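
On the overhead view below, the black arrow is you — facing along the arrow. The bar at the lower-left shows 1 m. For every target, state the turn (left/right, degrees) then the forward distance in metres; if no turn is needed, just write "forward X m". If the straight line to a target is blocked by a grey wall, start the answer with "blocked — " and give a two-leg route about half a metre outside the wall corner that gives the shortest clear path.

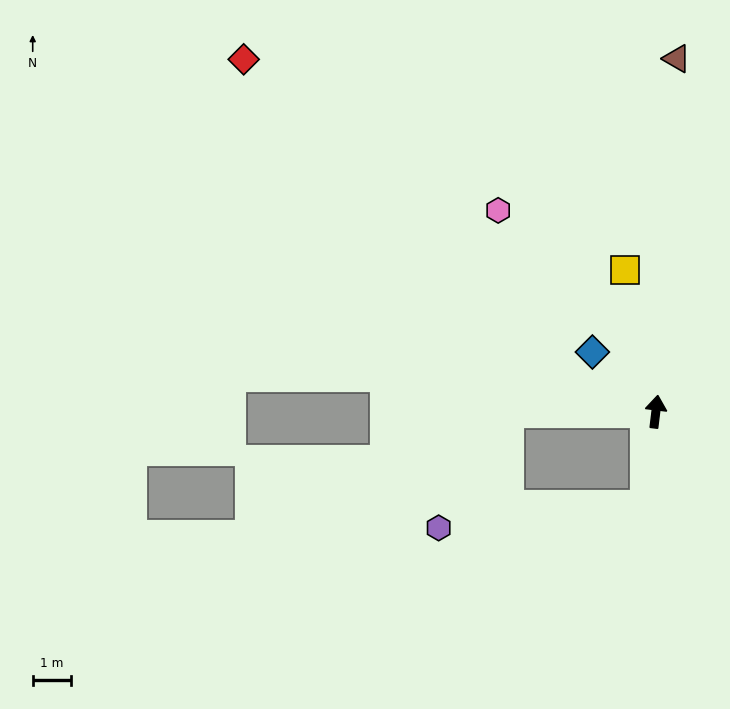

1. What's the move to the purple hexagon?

blocked — turn left 97°, forward 3.9 m, then turn left 59°, forward 3.5 m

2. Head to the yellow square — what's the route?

turn left 19°, forward 3.8 m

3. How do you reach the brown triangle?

turn left 4°, forward 9.2 m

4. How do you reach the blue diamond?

turn left 54°, forward 2.3 m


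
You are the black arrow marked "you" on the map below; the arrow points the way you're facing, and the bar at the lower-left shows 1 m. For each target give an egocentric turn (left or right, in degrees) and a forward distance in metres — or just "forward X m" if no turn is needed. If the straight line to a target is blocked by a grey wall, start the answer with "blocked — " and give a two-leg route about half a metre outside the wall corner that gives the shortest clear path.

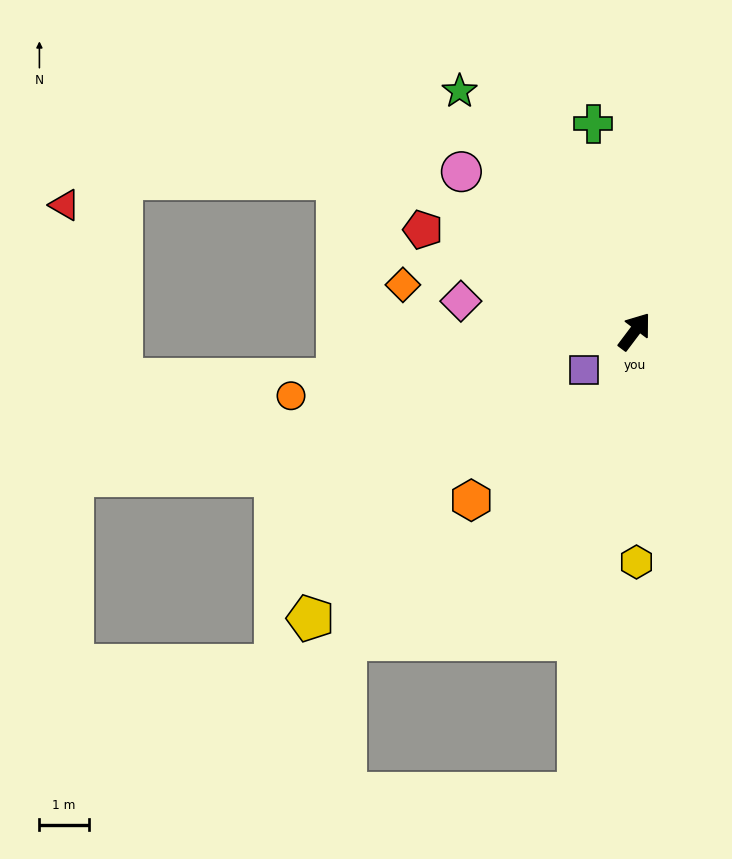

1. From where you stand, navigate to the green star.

turn left 73°, forward 6.0 m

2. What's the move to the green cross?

turn left 48°, forward 4.3 m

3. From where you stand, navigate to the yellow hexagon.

turn right 143°, forward 4.7 m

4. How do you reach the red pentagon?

turn left 101°, forward 4.7 m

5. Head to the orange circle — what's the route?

turn left 138°, forward 7.1 m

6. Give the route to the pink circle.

turn left 84°, forward 4.8 m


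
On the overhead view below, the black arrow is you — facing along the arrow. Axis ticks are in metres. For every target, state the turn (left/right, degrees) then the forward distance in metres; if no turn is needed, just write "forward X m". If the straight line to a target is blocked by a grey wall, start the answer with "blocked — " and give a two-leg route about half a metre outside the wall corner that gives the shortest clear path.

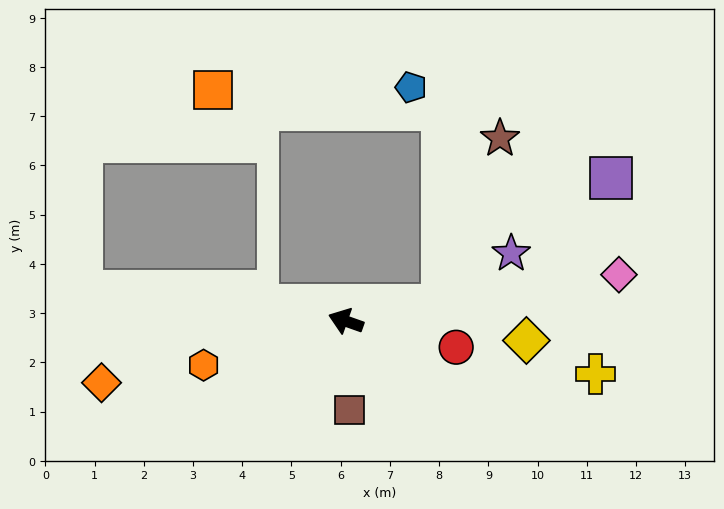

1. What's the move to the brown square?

turn left 112°, forward 1.8 m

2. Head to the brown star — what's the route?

blocked — turn right 151°, forward 2.0 m, then turn left 61°, forward 3.6 m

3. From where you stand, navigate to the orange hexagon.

turn left 37°, forward 3.0 m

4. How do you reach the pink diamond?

turn right 151°, forward 5.6 m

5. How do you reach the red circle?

turn right 174°, forward 2.3 m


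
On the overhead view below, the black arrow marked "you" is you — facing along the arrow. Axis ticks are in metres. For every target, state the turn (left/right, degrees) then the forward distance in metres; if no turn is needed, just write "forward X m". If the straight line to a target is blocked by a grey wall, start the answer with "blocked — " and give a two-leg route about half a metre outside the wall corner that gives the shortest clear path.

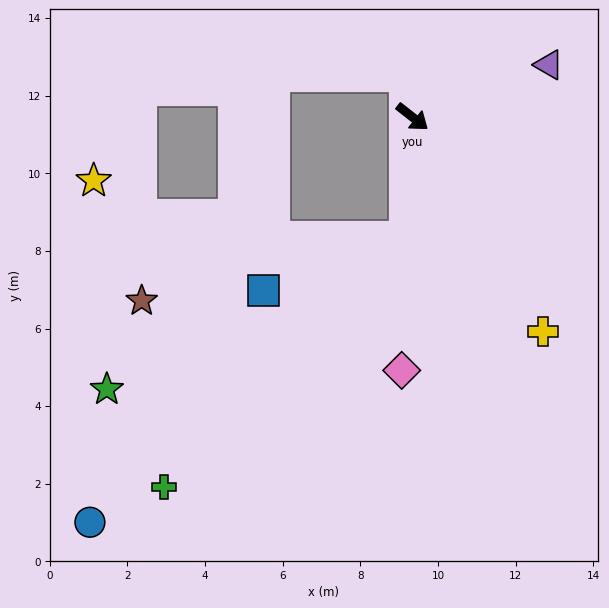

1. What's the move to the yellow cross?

turn right 21°, forward 6.5 m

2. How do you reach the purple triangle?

turn left 59°, forward 3.8 m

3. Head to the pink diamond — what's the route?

turn right 54°, forward 6.5 m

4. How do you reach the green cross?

blocked — turn right 55°, forward 3.1 m, then turn right 41°, forward 9.0 m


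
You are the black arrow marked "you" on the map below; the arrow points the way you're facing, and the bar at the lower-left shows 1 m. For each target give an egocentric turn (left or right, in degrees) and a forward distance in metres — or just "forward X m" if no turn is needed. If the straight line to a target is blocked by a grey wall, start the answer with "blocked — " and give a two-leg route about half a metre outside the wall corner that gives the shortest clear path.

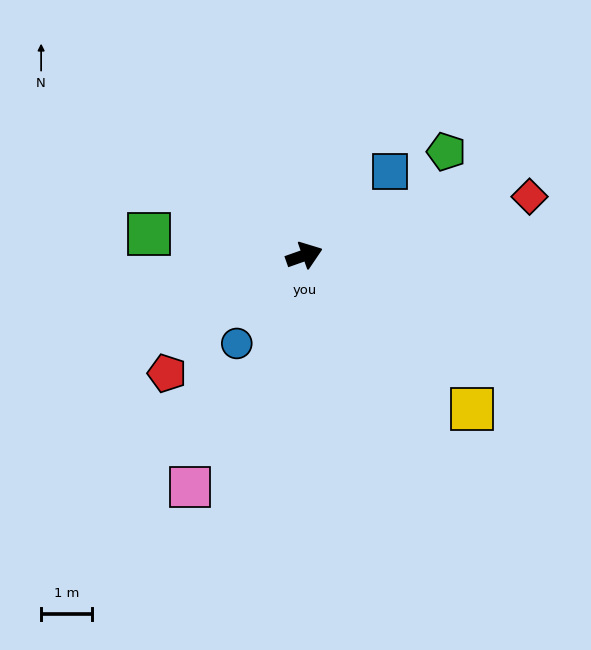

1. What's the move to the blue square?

turn left 25°, forward 2.3 m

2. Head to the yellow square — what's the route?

turn right 62°, forward 4.5 m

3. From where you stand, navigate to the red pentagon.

turn right 159°, forward 3.5 m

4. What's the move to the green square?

turn left 153°, forward 3.1 m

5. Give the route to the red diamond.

turn right 5°, forward 4.6 m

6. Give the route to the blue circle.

turn right 147°, forward 2.2 m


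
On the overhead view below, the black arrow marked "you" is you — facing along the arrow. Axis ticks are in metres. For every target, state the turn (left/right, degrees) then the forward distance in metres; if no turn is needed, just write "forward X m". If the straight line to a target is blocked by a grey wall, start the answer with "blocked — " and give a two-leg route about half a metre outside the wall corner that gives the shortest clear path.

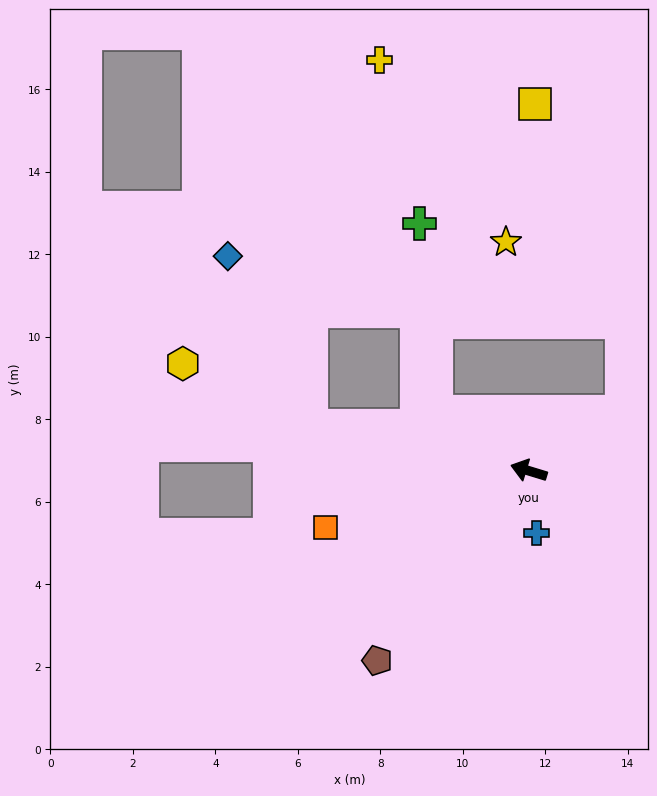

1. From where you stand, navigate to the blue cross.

turn left 114°, forward 1.5 m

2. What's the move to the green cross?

blocked — turn right 15°, forward 2.7 m, then turn right 53°, forward 4.6 m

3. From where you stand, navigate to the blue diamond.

blocked — turn left 5°, forward 5.4 m, then turn right 52°, forward 4.6 m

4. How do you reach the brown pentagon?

turn left 68°, forward 5.9 m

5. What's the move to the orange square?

turn left 33°, forward 5.1 m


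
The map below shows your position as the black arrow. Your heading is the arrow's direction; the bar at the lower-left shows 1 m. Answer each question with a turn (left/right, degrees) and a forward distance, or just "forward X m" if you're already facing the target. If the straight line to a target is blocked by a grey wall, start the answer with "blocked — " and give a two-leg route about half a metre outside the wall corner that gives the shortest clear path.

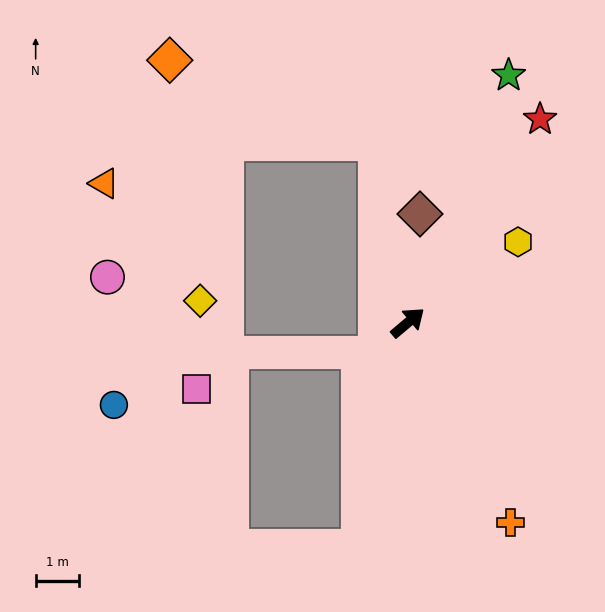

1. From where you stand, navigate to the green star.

turn left 28°, forward 6.1 m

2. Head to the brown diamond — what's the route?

turn left 44°, forward 2.5 m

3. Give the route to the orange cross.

turn right 103°, forward 5.2 m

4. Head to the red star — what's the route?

turn left 17°, forward 5.6 m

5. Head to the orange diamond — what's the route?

blocked — turn left 60°, forward 4.2 m, then turn left 58°, forward 5.1 m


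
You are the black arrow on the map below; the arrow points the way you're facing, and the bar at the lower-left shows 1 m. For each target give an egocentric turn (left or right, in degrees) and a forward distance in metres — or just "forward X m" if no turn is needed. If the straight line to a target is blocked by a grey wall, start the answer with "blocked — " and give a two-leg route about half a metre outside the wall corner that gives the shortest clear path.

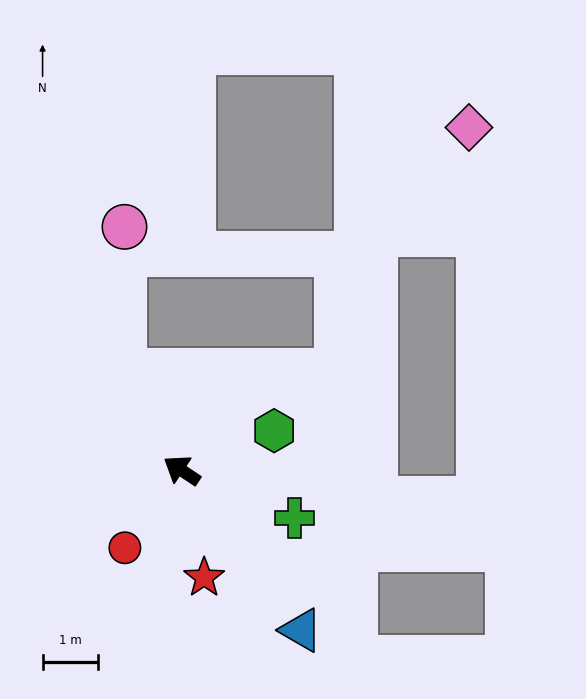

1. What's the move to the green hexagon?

turn right 123°, forward 1.8 m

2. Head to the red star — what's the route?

turn left 135°, forward 2.0 m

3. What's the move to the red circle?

turn left 87°, forward 1.7 m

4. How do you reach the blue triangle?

turn left 160°, forward 3.6 m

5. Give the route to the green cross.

turn right 169°, forward 2.2 m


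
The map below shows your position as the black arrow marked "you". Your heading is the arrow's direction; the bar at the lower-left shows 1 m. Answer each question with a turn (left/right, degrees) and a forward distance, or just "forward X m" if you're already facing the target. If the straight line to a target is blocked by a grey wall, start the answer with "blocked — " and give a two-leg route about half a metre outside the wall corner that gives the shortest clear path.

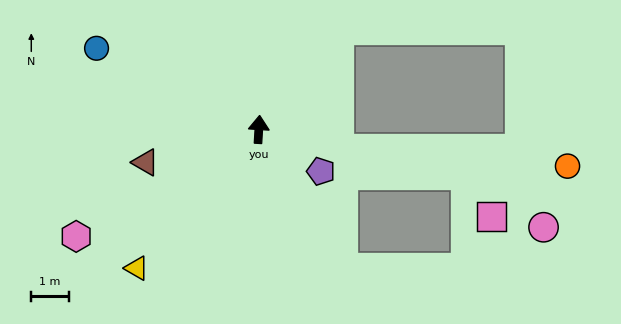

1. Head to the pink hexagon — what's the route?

turn left 124°, forward 5.7 m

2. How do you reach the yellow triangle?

turn left 142°, forward 4.9 m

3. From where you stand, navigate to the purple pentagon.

turn right 121°, forward 2.0 m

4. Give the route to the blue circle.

turn left 67°, forward 4.9 m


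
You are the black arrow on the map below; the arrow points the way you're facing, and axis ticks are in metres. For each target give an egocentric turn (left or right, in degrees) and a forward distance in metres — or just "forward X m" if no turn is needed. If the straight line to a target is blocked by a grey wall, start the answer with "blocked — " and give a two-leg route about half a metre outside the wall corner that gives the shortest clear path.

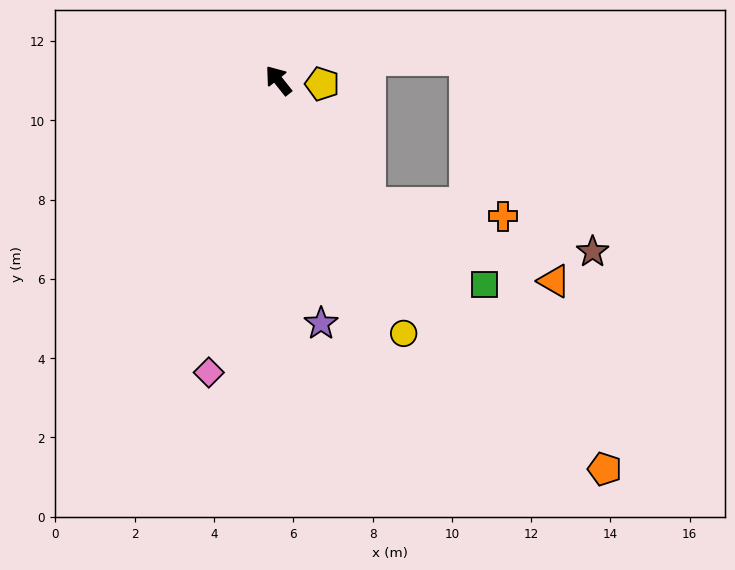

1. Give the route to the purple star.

turn left 151°, forward 6.2 m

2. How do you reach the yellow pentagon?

turn right 133°, forward 1.1 m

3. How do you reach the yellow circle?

turn left 168°, forward 7.1 m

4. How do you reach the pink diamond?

turn left 128°, forward 7.6 m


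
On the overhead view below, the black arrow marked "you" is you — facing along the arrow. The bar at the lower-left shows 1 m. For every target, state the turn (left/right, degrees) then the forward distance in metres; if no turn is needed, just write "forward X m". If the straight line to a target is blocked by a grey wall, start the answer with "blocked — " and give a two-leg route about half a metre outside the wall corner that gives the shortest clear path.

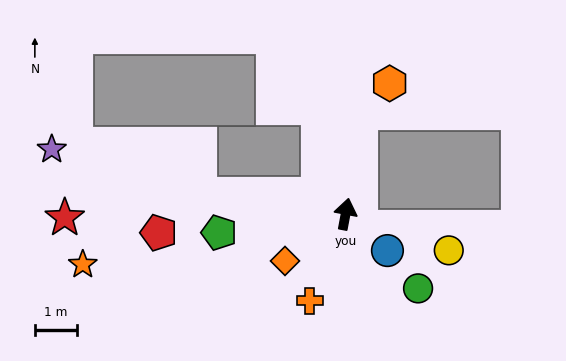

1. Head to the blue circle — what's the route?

turn right 121°, forward 1.3 m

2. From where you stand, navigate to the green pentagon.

turn left 109°, forward 3.1 m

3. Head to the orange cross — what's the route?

turn left 168°, forward 2.2 m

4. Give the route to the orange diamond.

turn left 138°, forward 1.8 m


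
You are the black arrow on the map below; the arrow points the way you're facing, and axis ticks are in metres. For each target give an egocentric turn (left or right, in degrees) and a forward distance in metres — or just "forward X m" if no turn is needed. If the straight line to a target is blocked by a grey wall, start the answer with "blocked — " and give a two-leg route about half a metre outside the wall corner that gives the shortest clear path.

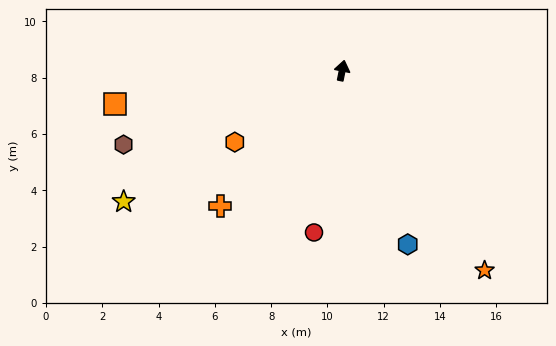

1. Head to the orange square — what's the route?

turn left 110°, forward 8.1 m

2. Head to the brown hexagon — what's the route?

turn left 120°, forward 8.2 m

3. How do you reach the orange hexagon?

turn left 135°, forward 4.6 m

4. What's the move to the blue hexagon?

turn right 148°, forward 6.6 m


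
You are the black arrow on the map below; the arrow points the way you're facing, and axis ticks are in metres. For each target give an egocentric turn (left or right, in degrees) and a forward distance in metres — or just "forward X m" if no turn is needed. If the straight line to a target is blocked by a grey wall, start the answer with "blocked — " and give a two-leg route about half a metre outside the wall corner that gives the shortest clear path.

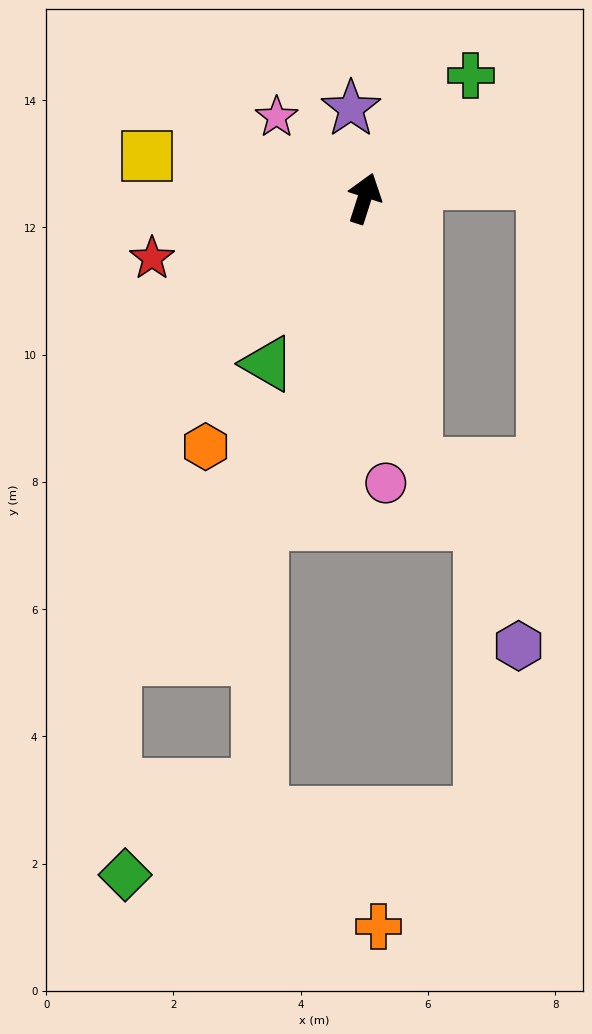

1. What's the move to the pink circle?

turn right 158°, forward 4.5 m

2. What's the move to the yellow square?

turn left 97°, forward 3.5 m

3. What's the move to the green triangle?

turn left 167°, forward 3.0 m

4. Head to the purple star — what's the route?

turn left 26°, forward 1.4 m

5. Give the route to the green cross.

turn right 23°, forward 2.6 m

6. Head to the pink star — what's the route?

turn left 65°, forward 1.9 m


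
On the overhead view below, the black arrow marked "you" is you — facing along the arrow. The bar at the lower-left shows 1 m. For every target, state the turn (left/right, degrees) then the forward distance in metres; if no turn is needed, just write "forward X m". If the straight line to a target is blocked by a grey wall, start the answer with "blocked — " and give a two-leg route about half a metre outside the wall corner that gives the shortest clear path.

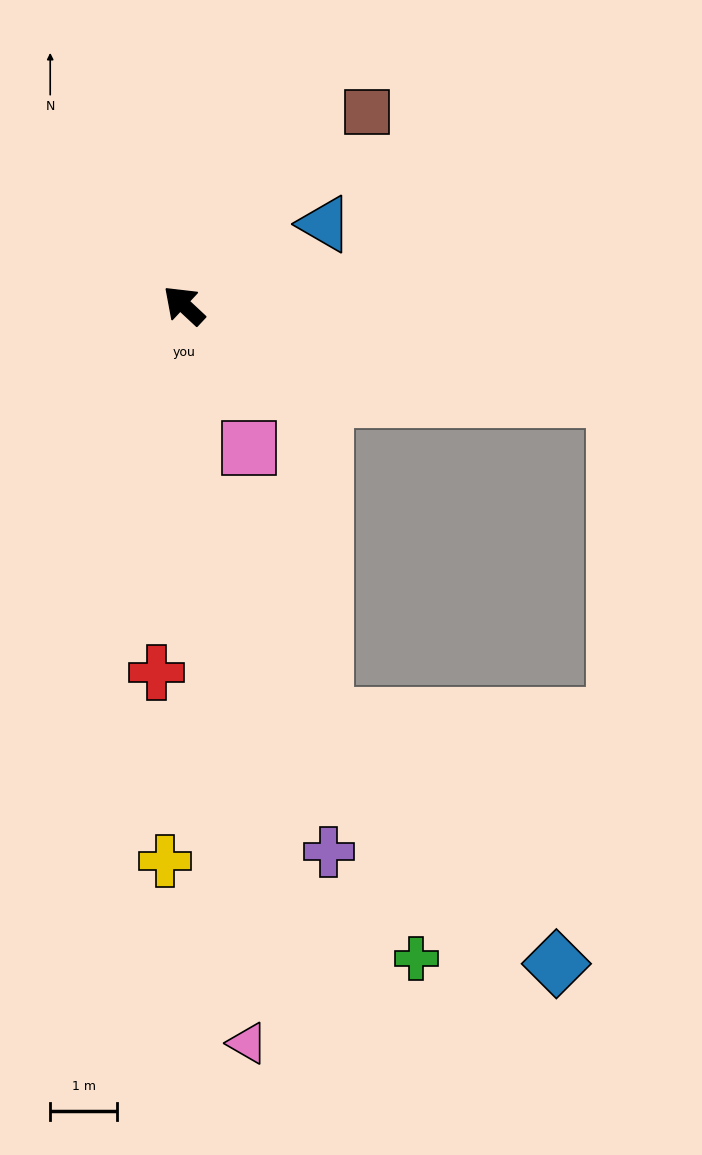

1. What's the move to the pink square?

turn left 158°, forward 2.3 m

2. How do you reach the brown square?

turn right 91°, forward 4.0 m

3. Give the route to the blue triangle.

turn right 107°, forward 2.4 m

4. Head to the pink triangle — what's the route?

turn left 138°, forward 11.1 m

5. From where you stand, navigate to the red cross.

turn left 129°, forward 5.5 m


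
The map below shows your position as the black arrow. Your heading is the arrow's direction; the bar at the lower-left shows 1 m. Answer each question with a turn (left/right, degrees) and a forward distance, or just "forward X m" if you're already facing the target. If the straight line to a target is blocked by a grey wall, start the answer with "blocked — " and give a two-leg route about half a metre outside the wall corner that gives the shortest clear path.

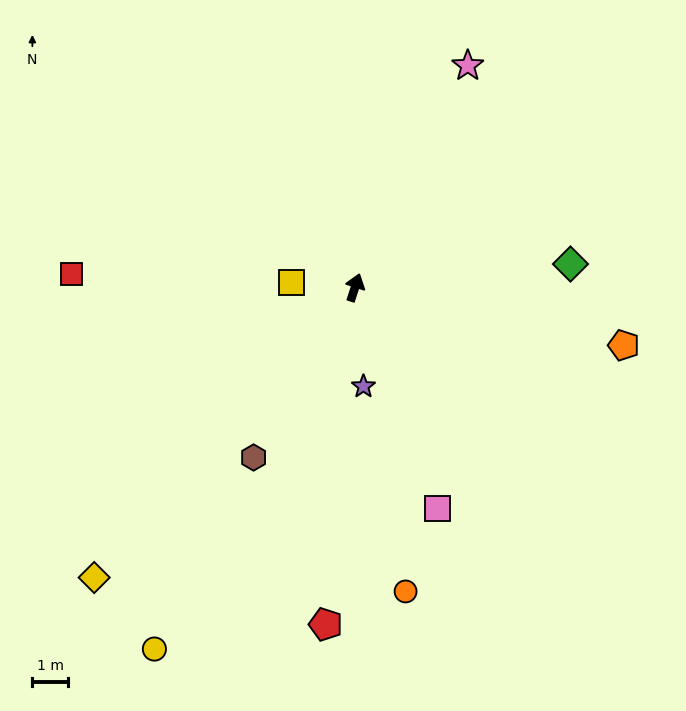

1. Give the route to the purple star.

turn right 157°, forward 2.8 m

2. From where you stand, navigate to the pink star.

turn right 9°, forward 7.1 m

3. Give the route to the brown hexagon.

turn left 167°, forward 5.6 m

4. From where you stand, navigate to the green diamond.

turn right 66°, forward 6.1 m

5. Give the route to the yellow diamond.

turn left 156°, forward 11.1 m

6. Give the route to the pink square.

turn right 141°, forward 6.7 m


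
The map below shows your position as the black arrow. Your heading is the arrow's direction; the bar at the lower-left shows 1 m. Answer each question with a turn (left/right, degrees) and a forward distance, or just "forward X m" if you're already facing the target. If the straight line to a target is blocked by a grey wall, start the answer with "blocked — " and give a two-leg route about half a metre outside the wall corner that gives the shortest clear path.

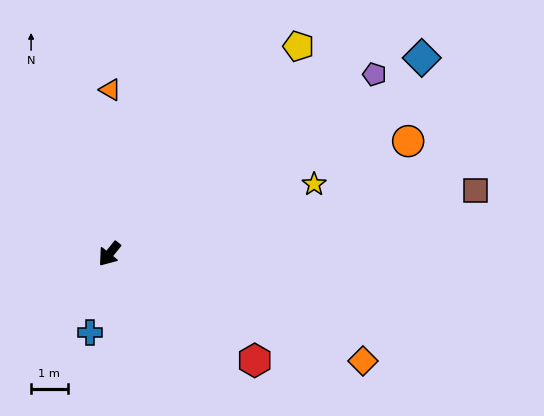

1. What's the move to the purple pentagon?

turn left 163°, forward 8.7 m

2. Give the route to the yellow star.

turn left 148°, forward 5.9 m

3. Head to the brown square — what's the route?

turn left 139°, forward 10.2 m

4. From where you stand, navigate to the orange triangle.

turn right 142°, forward 4.5 m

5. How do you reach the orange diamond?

turn left 106°, forward 7.5 m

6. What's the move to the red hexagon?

turn left 93°, forward 4.9 m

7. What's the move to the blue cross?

turn left 25°, forward 2.2 m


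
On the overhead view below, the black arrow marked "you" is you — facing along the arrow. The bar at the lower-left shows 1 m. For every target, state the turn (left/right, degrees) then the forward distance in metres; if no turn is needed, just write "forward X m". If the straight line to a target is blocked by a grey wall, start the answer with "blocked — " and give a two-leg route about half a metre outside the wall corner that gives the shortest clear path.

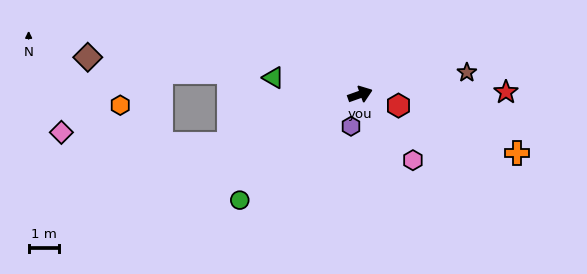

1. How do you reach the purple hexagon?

turn right 126°, forward 1.1 m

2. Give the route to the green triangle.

turn left 149°, forward 3.0 m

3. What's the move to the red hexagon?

turn right 36°, forward 1.3 m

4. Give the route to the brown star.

turn right 8°, forward 3.6 m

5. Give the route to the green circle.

turn right 158°, forward 5.3 m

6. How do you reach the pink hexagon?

turn right 71°, forward 2.8 m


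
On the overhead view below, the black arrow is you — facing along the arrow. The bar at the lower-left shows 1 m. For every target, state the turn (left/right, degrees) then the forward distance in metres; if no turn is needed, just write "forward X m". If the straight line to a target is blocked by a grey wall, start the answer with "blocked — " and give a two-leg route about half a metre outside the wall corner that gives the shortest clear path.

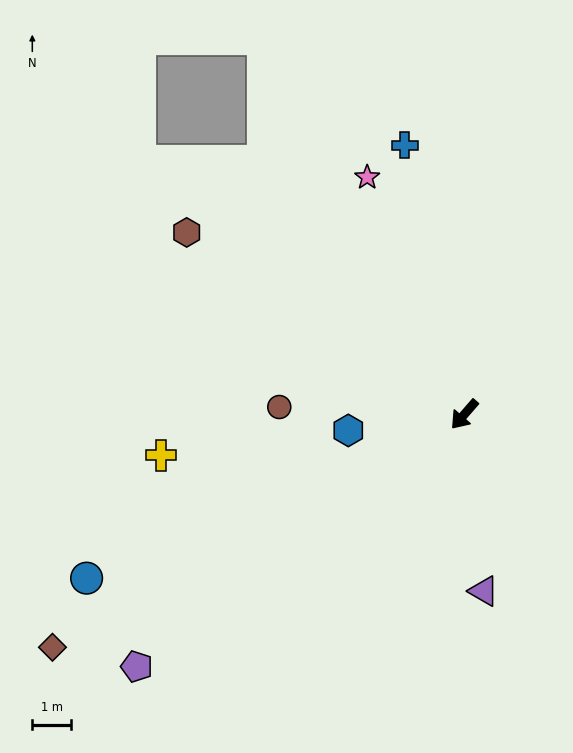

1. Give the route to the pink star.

turn right 117°, forward 6.7 m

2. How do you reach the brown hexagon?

turn right 82°, forward 8.6 m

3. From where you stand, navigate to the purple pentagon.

turn right 11°, forward 10.7 m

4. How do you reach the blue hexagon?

turn right 41°, forward 3.0 m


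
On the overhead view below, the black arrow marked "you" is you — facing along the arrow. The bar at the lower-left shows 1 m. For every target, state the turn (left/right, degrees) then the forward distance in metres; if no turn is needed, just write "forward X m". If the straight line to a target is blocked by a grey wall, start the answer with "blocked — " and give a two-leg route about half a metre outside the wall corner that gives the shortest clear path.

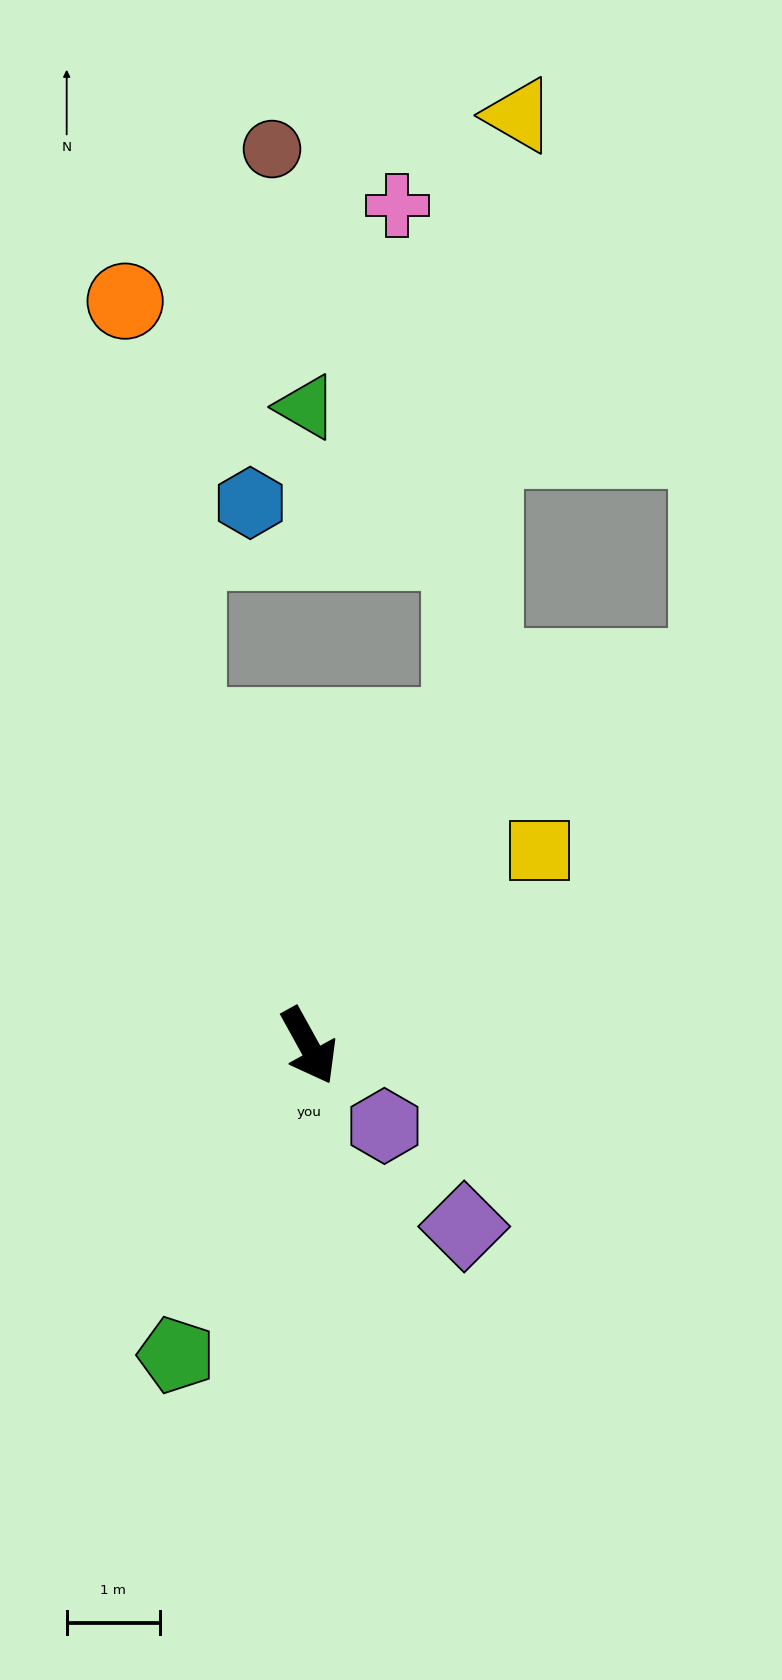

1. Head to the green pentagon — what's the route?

turn right 52°, forward 3.6 m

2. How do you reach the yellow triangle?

blocked — turn left 125°, forward 3.8 m, then turn left 21°, forward 6.6 m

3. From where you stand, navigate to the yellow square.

turn left 101°, forward 3.2 m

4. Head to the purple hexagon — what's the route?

turn left 14°, forward 1.2 m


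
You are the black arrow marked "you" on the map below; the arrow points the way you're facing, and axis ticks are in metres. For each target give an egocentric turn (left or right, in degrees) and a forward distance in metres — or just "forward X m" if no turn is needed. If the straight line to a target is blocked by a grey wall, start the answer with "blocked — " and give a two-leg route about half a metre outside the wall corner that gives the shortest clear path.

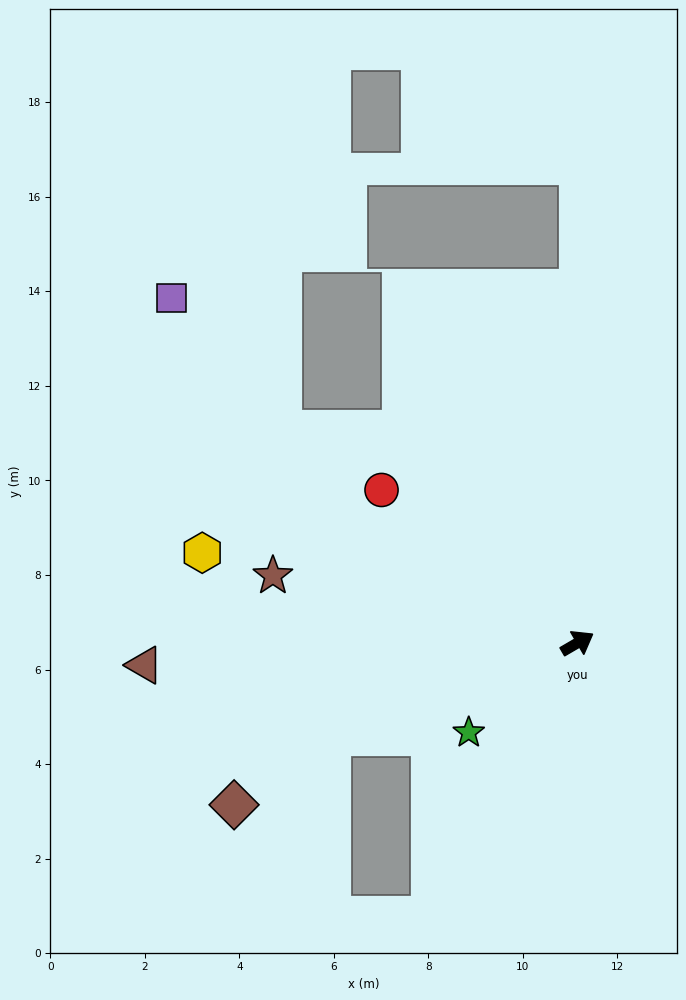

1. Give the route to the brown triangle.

turn left 153°, forward 9.2 m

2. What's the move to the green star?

turn right 171°, forward 3.0 m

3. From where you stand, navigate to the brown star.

turn left 137°, forward 6.6 m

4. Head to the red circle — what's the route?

turn left 112°, forward 5.3 m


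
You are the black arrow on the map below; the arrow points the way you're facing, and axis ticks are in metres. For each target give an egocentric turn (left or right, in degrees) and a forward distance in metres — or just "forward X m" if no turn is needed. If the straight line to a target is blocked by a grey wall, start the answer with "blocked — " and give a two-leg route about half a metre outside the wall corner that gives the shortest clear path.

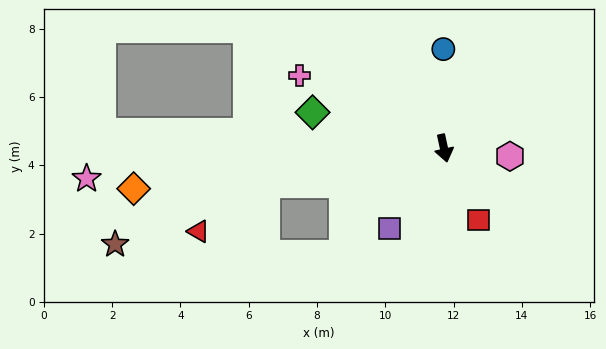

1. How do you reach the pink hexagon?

turn left 71°, forward 1.9 m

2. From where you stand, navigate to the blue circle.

turn left 168°, forward 2.9 m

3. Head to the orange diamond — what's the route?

turn right 95°, forward 9.2 m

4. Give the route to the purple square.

turn right 46°, forward 2.8 m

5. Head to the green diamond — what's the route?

turn right 118°, forward 4.0 m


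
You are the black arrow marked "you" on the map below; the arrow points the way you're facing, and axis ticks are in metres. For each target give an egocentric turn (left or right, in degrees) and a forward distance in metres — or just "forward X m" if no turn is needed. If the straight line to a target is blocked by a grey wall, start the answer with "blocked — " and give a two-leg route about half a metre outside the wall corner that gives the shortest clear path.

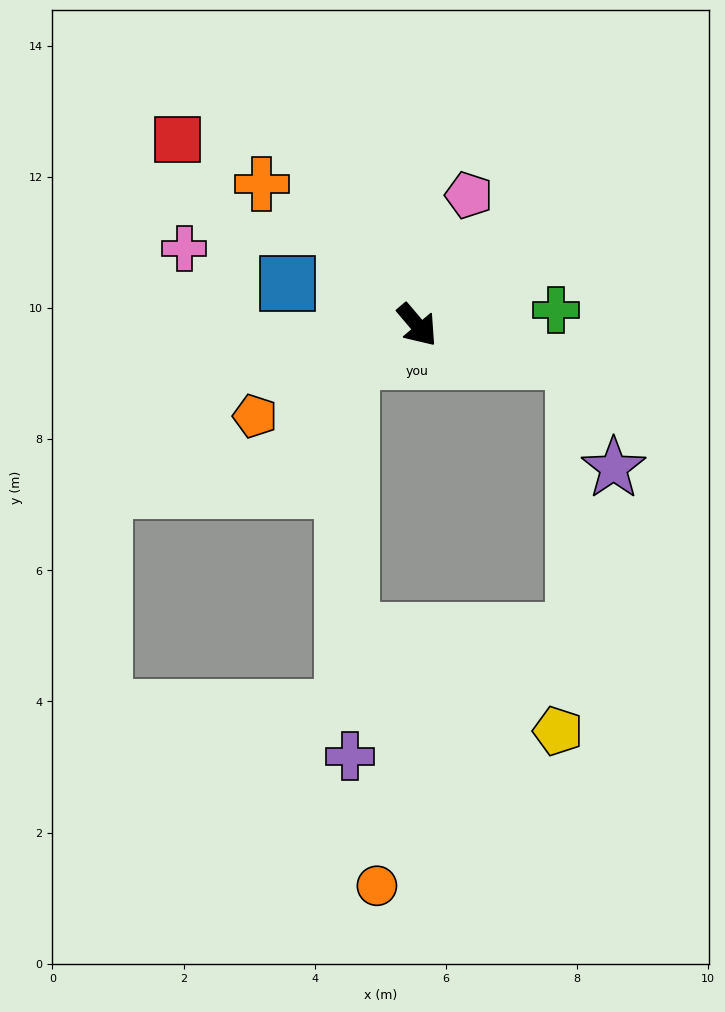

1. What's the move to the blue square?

turn right 148°, forward 2.1 m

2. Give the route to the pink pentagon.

turn left 118°, forward 2.1 m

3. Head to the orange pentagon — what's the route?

turn right 101°, forward 2.8 m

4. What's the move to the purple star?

blocked — turn left 36°, forward 2.5 m, then turn right 56°, forward 1.7 m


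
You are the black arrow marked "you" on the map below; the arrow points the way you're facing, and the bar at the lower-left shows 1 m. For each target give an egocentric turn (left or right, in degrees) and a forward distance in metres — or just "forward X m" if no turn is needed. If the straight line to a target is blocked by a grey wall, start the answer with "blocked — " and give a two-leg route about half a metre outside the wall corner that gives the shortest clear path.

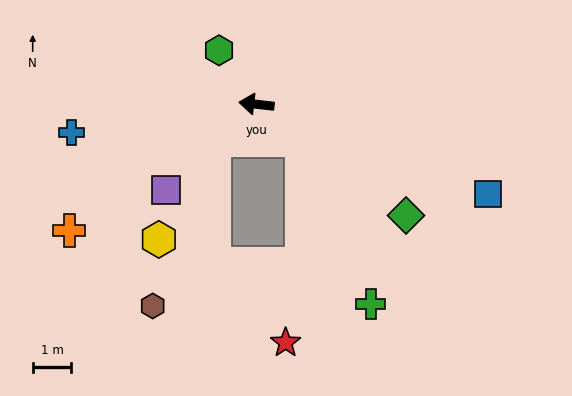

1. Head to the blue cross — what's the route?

turn left 15°, forward 4.9 m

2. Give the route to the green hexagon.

turn right 49°, forward 1.7 m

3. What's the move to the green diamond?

turn left 150°, forward 4.8 m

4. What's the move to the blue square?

turn left 165°, forward 6.4 m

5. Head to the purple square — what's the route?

turn left 50°, forward 3.2 m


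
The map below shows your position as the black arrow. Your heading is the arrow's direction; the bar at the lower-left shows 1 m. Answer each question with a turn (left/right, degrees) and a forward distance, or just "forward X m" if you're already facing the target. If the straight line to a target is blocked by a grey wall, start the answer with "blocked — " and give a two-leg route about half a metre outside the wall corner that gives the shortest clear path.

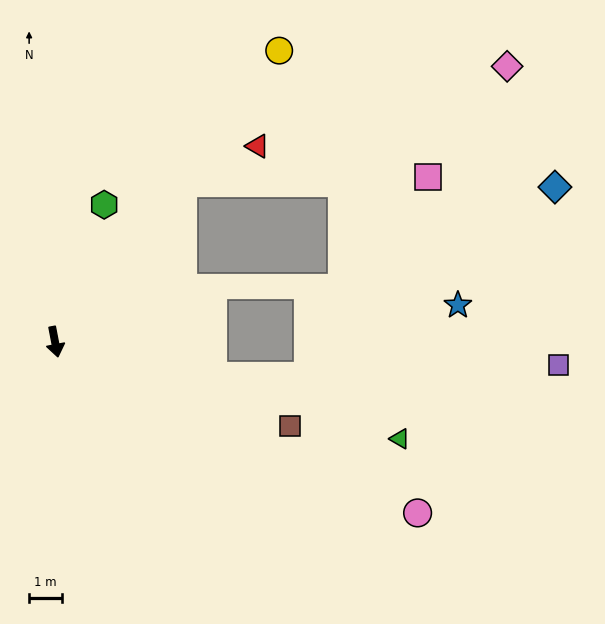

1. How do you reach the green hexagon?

turn left 149°, forward 4.4 m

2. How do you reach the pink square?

blocked — turn left 130°, forward 6.2 m, then turn right 49°, forward 7.4 m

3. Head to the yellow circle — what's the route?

turn left 132°, forward 11.1 m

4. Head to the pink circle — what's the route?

turn left 54°, forward 12.1 m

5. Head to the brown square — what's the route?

turn left 59°, forward 7.6 m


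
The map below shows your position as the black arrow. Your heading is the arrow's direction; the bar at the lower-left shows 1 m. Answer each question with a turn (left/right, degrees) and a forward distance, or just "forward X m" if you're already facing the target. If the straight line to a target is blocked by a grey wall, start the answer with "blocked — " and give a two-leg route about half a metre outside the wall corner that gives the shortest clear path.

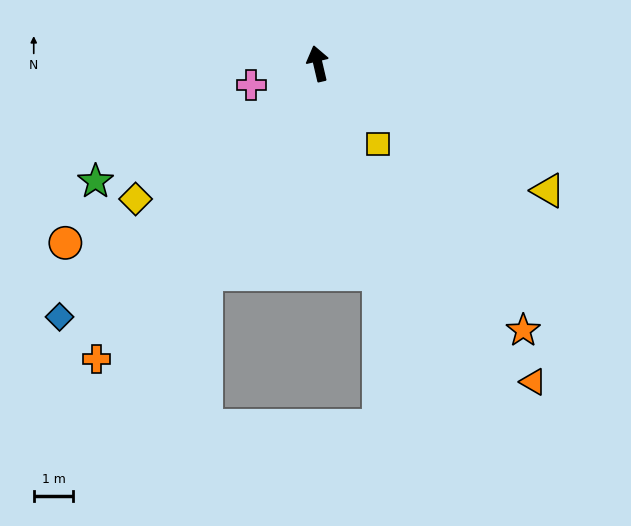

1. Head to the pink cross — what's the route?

turn left 95°, forward 1.8 m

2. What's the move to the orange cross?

turn left 130°, forward 9.3 m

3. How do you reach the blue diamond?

turn left 121°, forward 9.1 m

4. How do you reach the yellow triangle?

turn right 132°, forward 6.6 m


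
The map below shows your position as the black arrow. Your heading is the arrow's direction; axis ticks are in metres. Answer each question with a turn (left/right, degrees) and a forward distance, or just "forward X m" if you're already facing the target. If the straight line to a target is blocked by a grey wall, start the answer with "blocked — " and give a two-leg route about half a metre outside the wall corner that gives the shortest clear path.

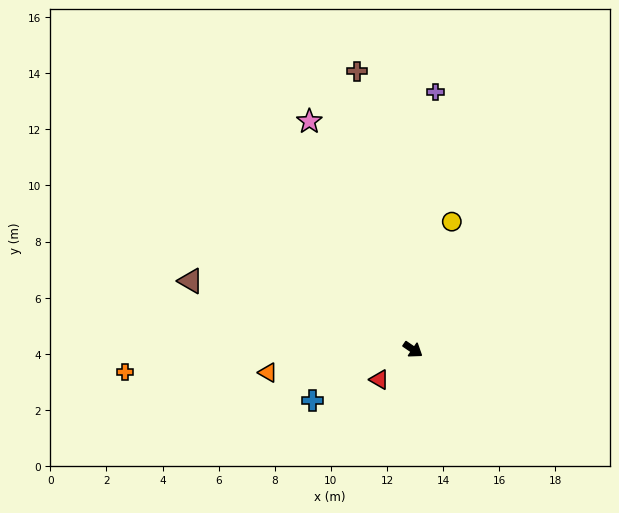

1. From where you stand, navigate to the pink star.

turn left 149°, forward 8.9 m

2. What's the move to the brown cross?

turn left 136°, forward 10.1 m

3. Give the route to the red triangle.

turn right 104°, forward 1.6 m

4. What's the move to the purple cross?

turn left 119°, forward 9.2 m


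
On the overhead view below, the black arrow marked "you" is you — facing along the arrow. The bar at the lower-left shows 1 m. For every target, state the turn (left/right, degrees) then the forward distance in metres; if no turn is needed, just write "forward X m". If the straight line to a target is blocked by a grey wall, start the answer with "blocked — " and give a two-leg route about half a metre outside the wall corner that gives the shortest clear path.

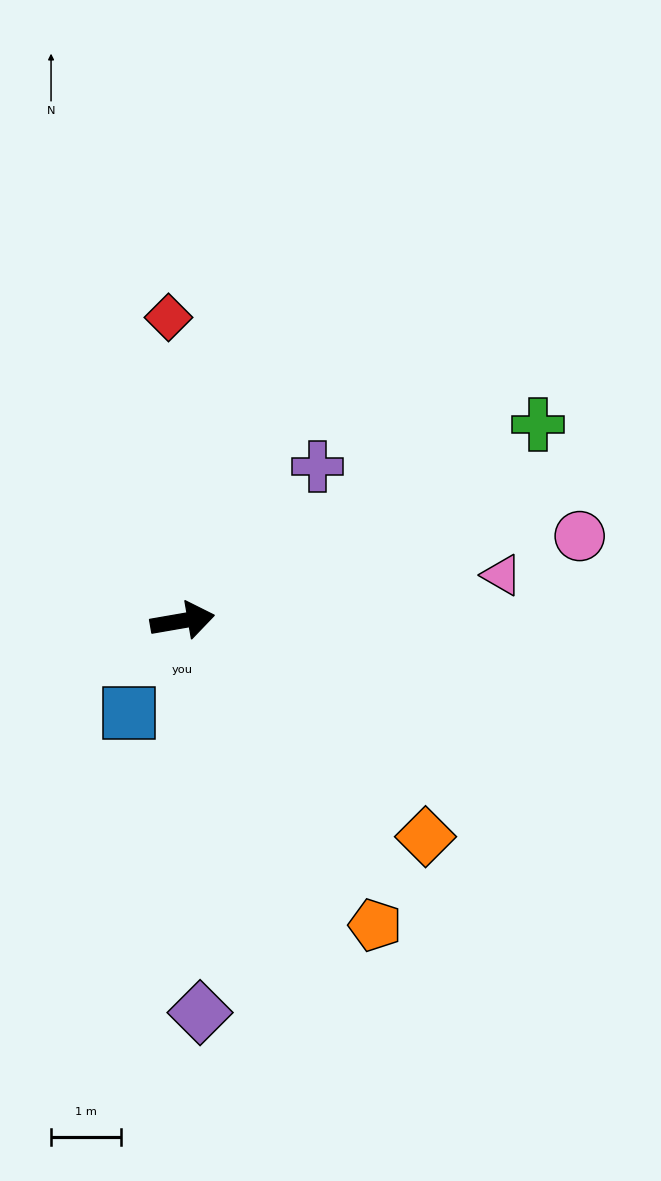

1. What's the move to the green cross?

turn left 19°, forward 5.8 m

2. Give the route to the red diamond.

turn left 83°, forward 4.3 m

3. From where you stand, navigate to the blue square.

turn right 130°, forward 1.5 m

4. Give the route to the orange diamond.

turn right 51°, forward 4.7 m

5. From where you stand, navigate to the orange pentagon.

turn right 68°, forward 5.2 m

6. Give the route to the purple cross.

turn left 39°, forward 2.9 m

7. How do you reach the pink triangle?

forward 4.6 m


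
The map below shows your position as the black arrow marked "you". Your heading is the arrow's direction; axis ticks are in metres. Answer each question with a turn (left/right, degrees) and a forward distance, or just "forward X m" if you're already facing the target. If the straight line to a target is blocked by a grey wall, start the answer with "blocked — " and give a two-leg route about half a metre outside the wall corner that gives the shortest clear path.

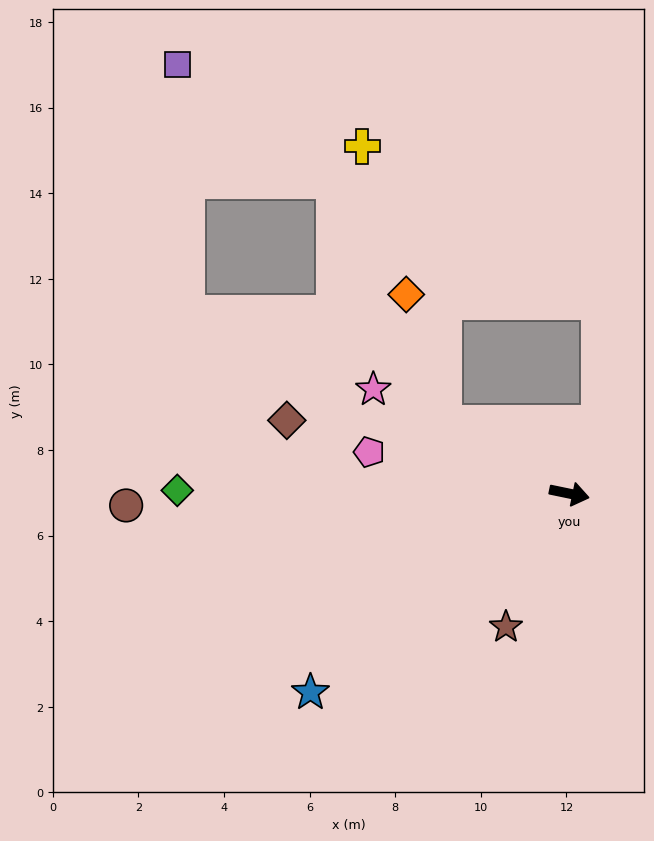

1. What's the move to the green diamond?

turn right 169°, forward 9.2 m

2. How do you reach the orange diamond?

blocked — turn left 162°, forward 3.4 m, then turn right 44°, forward 3.1 m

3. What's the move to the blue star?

turn right 131°, forward 7.6 m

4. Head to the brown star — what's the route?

turn right 104°, forward 3.4 m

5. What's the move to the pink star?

turn left 164°, forward 5.2 m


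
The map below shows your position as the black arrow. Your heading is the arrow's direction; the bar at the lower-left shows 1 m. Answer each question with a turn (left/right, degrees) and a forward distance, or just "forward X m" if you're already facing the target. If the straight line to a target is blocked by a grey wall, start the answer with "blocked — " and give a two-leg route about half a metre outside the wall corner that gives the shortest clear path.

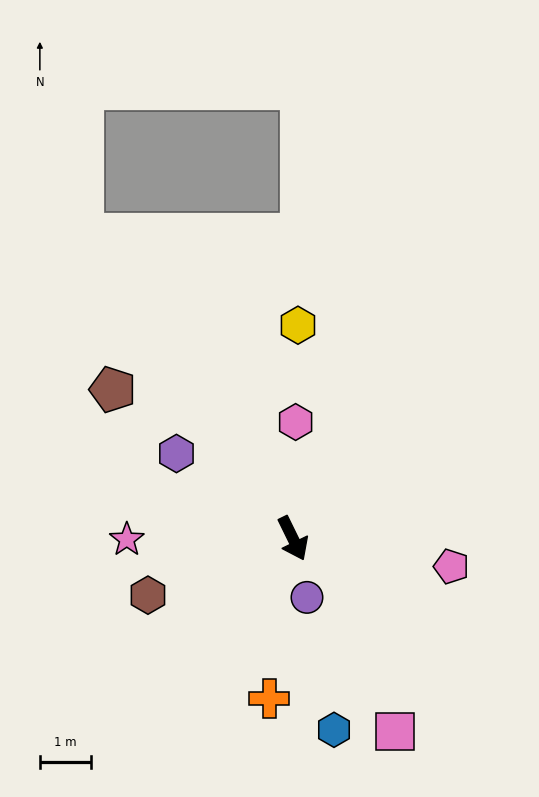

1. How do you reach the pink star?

turn right 116°, forward 3.3 m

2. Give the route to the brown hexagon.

turn right 95°, forward 3.1 m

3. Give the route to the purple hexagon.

turn right 152°, forward 2.8 m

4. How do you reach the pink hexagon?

turn left 153°, forward 2.3 m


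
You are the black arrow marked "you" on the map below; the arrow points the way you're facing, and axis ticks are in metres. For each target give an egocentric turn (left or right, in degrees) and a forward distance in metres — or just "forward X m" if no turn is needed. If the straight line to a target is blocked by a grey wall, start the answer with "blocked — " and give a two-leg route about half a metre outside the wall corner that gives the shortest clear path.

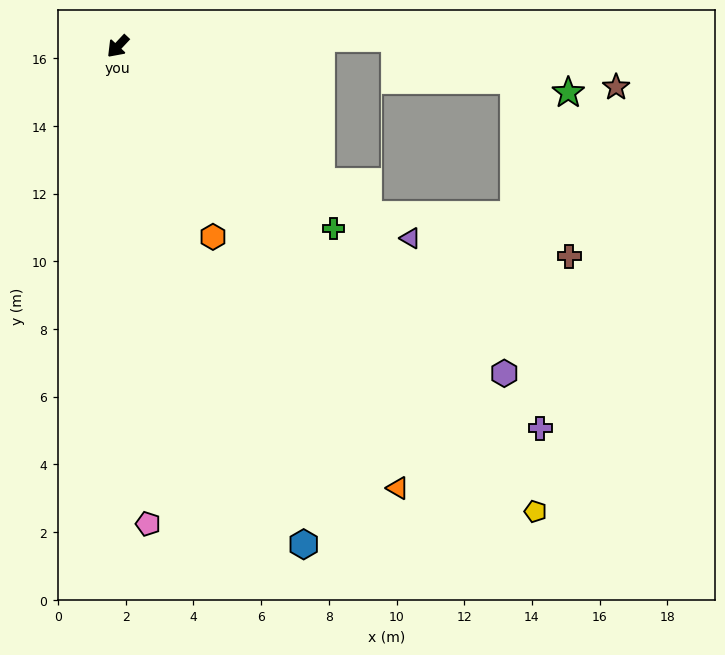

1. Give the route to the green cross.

turn left 93°, forward 8.3 m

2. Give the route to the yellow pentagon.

turn left 85°, forward 18.5 m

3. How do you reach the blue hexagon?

turn left 64°, forward 15.7 m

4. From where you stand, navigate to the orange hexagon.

turn left 70°, forward 6.3 m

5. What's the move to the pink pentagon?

turn left 47°, forward 14.1 m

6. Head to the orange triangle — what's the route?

turn left 76°, forward 15.4 m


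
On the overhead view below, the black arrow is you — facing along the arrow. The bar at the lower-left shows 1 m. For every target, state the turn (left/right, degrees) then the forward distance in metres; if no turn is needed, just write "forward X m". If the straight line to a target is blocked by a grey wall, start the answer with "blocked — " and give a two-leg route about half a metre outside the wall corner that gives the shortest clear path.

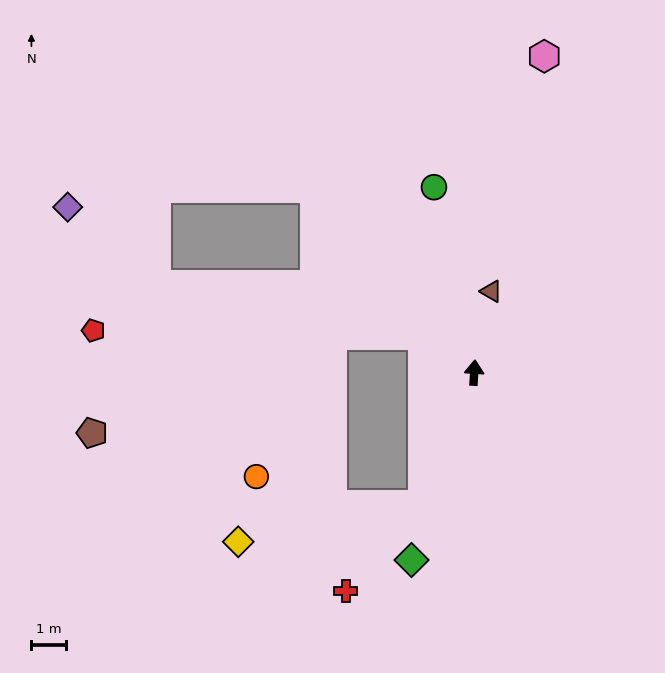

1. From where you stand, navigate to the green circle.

turn left 16°, forward 5.5 m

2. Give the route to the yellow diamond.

blocked — turn left 162°, forward 4.1 m, then turn right 57°, forward 5.4 m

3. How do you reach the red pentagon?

blocked — turn left 58°, forward 1.8 m, then turn left 35°, forward 9.5 m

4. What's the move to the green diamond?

turn left 165°, forward 5.7 m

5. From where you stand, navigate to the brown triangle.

turn right 8°, forward 2.4 m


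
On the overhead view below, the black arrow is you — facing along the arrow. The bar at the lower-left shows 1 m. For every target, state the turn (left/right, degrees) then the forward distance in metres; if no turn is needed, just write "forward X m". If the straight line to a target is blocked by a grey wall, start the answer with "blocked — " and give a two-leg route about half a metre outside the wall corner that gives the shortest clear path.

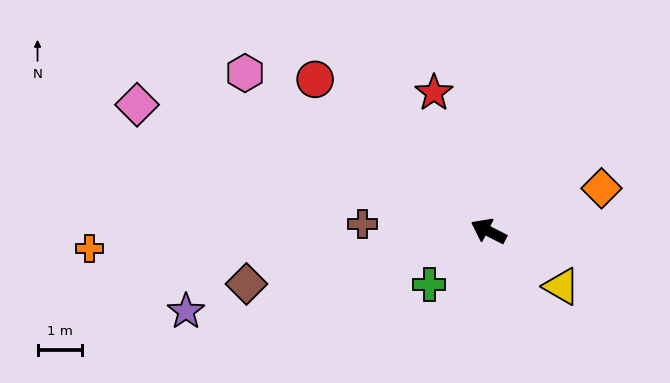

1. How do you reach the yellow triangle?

turn left 170°, forward 2.0 m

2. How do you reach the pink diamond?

turn left 7°, forward 8.4 m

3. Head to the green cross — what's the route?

turn left 69°, forward 1.8 m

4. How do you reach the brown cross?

turn left 24°, forward 2.8 m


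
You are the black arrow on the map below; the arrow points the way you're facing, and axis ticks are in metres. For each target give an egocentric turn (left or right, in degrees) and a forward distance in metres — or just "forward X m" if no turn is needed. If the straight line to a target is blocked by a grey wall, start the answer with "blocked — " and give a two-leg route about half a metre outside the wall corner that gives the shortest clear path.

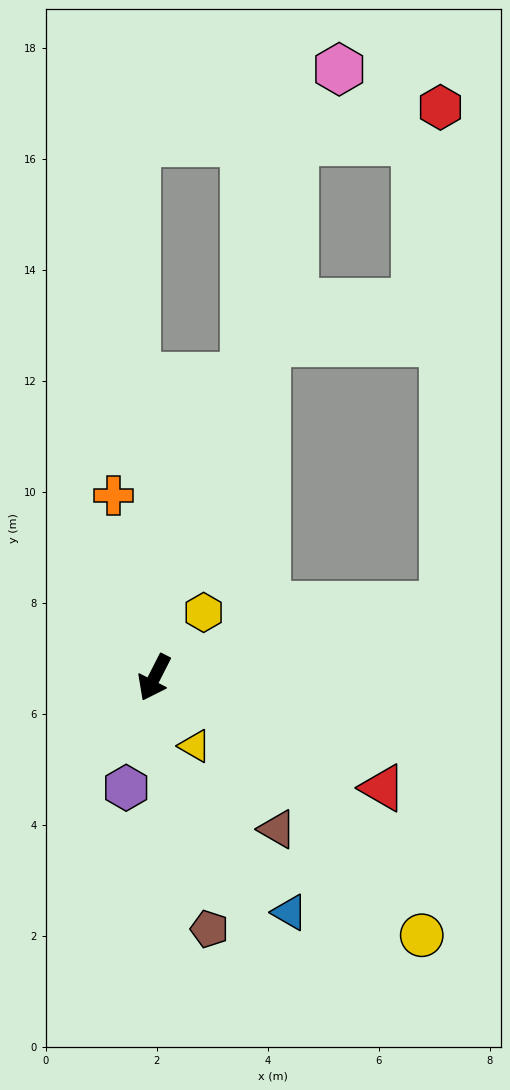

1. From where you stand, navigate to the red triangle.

turn left 91°, forward 4.6 m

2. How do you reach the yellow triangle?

turn left 58°, forward 1.4 m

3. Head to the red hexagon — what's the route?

blocked — turn left 131°, forward 5.4 m, then turn left 76°, forward 9.0 m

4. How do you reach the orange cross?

turn right 140°, forward 3.4 m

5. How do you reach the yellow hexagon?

turn left 170°, forward 1.5 m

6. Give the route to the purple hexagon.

turn left 13°, forward 2.0 m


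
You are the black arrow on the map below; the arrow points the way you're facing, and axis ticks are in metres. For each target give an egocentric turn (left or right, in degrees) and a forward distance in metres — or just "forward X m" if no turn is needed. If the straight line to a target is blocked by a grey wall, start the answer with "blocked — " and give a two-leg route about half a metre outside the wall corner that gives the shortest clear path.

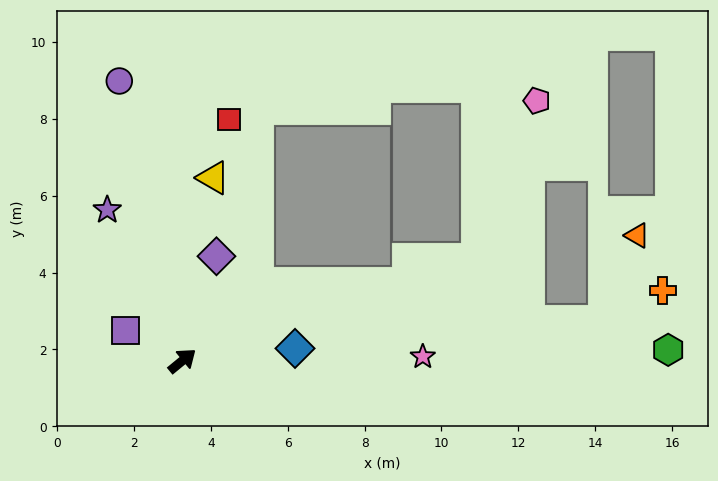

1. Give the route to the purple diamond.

turn left 32°, forward 2.9 m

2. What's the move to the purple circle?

turn left 63°, forward 7.5 m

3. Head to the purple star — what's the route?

turn left 77°, forward 4.4 m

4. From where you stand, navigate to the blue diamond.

turn right 33°, forward 3.0 m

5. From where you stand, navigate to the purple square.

turn left 113°, forward 1.7 m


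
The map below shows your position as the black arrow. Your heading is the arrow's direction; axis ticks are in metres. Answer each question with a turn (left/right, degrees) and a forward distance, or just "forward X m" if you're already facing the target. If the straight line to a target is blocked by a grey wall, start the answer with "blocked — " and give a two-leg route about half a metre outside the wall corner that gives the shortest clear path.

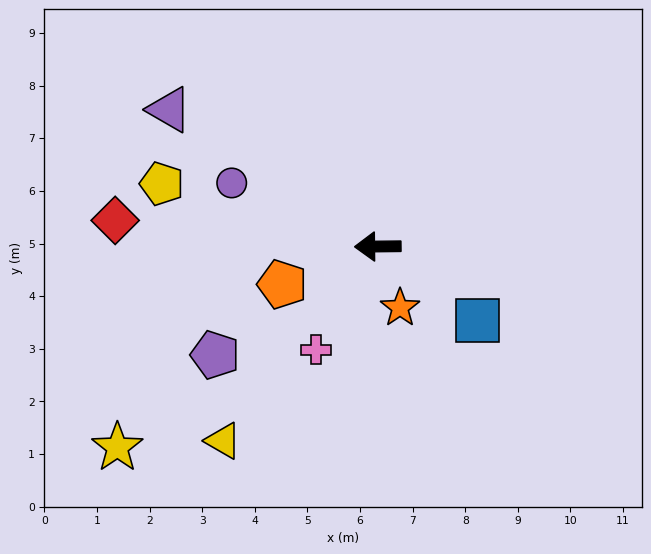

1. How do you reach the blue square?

turn left 143°, forward 2.4 m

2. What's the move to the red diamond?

turn right 6°, forward 5.0 m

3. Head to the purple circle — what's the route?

turn right 24°, forward 3.0 m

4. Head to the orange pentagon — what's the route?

turn left 21°, forward 2.0 m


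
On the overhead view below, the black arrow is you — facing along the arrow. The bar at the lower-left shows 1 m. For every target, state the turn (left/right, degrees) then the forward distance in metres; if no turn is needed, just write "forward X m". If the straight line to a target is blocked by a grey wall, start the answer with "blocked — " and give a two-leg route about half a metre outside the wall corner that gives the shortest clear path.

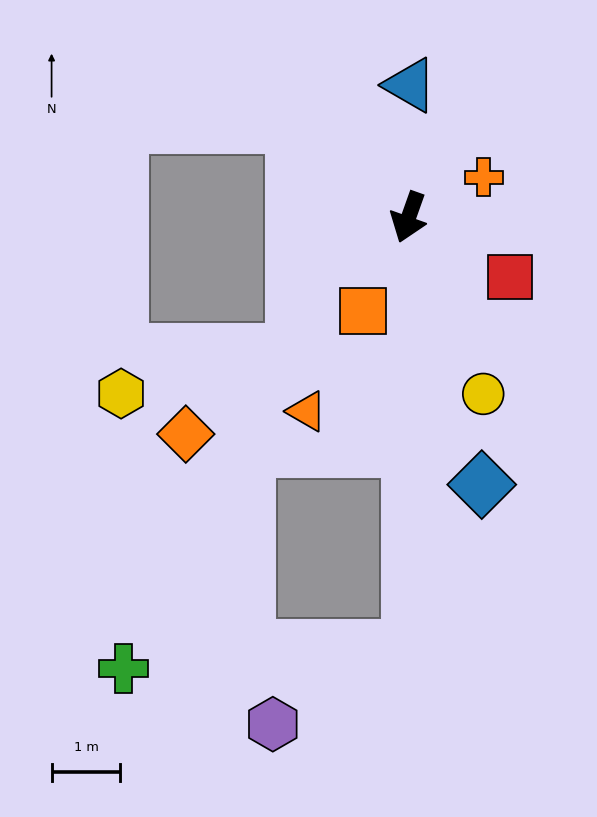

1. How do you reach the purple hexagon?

blocked — turn left 20°, forward 6.3 m, then turn right 62°, forward 2.3 m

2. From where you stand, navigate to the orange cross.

turn left 138°, forward 1.2 m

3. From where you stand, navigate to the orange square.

turn right 6°, forward 1.5 m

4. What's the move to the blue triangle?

turn right 161°, forward 1.9 m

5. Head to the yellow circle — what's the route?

turn left 42°, forward 2.8 m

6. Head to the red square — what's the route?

turn left 79°, forward 1.7 m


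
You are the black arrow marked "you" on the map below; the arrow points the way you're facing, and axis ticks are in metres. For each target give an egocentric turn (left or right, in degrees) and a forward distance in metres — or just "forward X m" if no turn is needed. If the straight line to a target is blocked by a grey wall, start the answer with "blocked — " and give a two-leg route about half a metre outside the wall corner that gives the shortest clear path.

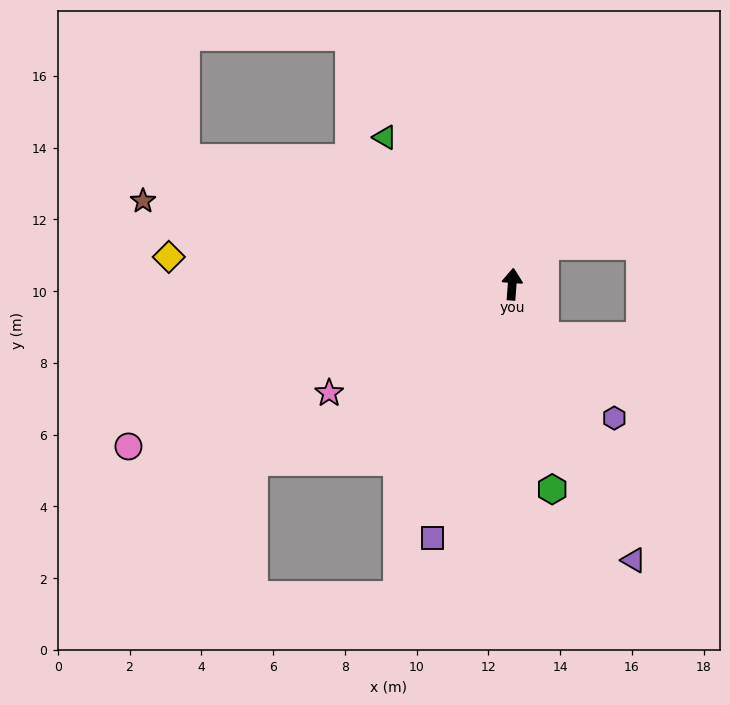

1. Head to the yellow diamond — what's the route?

turn left 90°, forward 9.6 m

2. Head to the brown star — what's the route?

turn left 82°, forward 10.5 m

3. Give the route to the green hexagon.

turn right 165°, forward 5.8 m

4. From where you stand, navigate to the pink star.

turn left 125°, forward 5.9 m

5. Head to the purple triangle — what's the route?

turn right 152°, forward 8.4 m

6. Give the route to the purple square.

turn left 167°, forward 7.4 m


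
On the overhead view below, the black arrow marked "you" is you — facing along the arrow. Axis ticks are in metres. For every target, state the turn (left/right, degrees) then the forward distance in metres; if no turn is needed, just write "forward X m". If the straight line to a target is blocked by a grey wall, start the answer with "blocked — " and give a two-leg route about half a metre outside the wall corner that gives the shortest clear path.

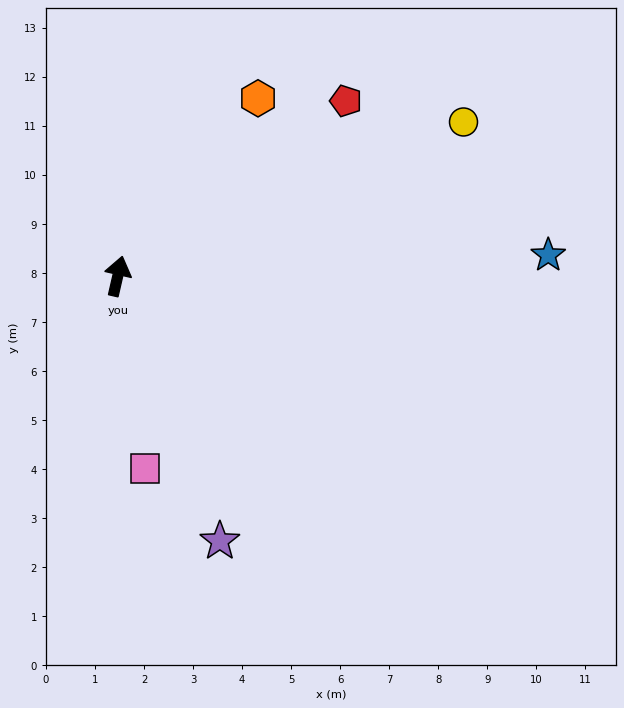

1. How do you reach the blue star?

turn right 74°, forward 8.8 m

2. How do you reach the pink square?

turn right 159°, forward 4.0 m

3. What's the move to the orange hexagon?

turn right 25°, forward 4.6 m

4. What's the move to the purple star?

turn right 146°, forward 5.8 m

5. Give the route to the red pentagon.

turn right 40°, forward 5.9 m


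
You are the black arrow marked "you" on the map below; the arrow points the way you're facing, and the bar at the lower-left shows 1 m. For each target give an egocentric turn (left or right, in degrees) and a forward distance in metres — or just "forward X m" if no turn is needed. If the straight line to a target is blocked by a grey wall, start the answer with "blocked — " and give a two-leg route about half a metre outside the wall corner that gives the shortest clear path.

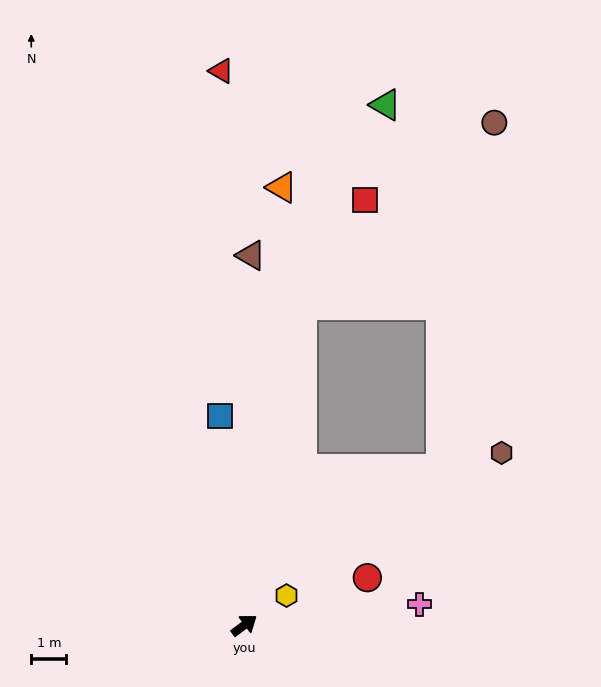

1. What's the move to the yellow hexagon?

forward 1.5 m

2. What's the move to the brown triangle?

turn left 52°, forward 10.6 m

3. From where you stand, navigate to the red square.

blocked — turn left 43°, forward 9.3 m, then turn right 21°, forward 3.5 m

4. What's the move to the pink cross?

turn right 30°, forward 5.0 m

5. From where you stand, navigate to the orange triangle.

turn left 49°, forward 12.5 m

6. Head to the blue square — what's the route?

turn left 60°, forward 6.0 m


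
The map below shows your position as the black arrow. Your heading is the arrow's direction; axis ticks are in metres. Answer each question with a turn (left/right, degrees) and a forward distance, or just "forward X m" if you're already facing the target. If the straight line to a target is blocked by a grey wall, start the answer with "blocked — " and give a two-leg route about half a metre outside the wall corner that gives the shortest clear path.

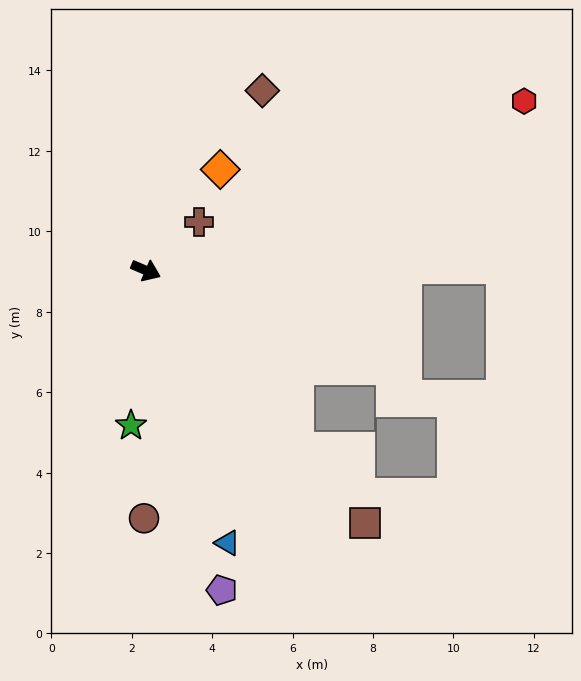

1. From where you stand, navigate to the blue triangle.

turn right 50°, forward 7.1 m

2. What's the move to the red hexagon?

turn left 47°, forward 10.3 m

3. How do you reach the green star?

turn right 72°, forward 3.9 m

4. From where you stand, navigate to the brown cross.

turn left 66°, forward 1.8 m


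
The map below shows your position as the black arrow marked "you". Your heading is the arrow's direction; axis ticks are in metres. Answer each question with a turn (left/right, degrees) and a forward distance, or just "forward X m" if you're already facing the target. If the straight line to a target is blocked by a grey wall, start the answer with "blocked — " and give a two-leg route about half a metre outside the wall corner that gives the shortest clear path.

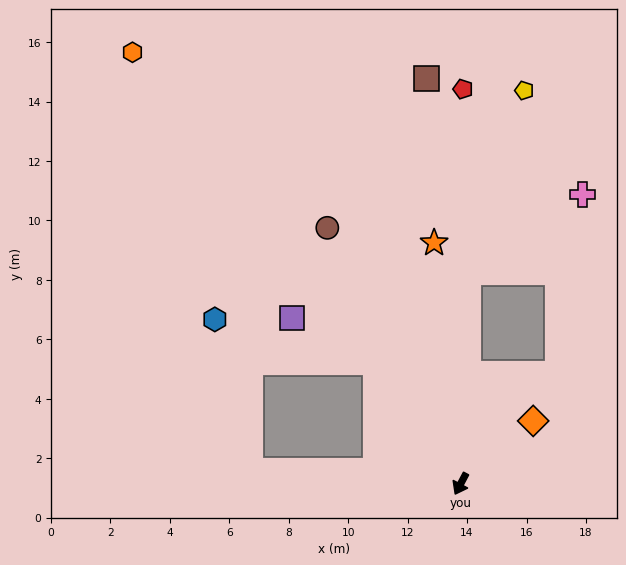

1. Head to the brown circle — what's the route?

turn right 125°, forward 9.7 m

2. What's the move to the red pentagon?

turn right 153°, forward 13.3 m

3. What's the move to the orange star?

turn right 146°, forward 8.2 m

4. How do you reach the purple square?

blocked — turn right 117°, forward 5.0 m, then turn left 27°, forward 3.2 m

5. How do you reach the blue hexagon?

blocked — turn right 66°, forward 7.1 m, then turn right 73°, forward 5.2 m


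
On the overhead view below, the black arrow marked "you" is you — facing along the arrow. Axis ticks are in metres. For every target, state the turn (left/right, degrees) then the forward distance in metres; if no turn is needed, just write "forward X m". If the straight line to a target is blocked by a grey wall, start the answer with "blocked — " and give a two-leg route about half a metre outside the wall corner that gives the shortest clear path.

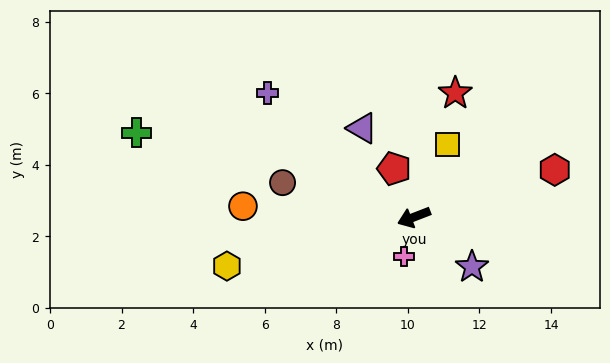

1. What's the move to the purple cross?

turn right 61°, forward 5.4 m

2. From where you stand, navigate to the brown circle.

turn right 36°, forward 3.8 m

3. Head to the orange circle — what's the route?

turn right 25°, forward 4.8 m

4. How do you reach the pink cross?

turn left 55°, forward 1.1 m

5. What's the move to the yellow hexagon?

turn right 6°, forward 5.4 m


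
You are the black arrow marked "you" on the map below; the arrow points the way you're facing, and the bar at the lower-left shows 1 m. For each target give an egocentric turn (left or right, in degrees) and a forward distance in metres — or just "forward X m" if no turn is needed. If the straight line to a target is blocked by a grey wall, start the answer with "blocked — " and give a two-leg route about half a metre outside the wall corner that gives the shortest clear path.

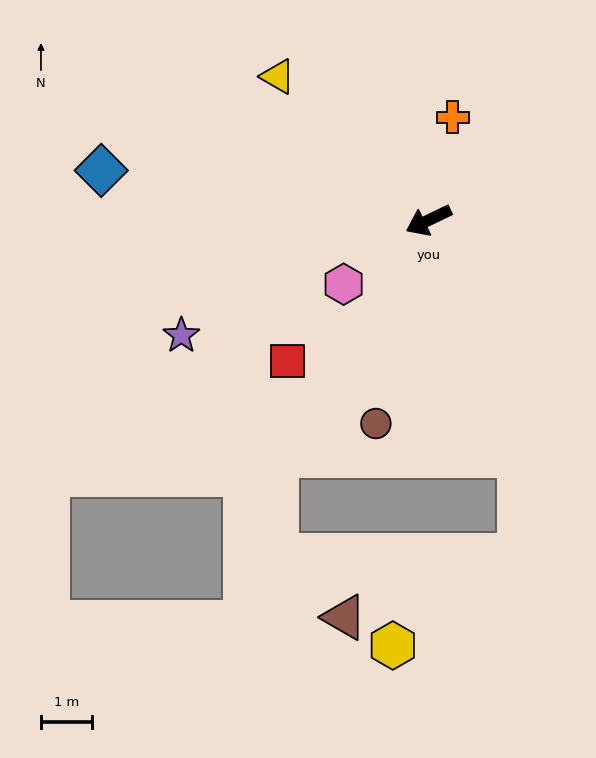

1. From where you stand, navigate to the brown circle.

turn left 50°, forward 4.1 m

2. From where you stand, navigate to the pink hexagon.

turn left 11°, forward 2.1 m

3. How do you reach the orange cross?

turn right 129°, forward 2.1 m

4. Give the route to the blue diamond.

turn right 34°, forward 6.5 m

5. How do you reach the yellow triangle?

turn right 69°, forward 4.1 m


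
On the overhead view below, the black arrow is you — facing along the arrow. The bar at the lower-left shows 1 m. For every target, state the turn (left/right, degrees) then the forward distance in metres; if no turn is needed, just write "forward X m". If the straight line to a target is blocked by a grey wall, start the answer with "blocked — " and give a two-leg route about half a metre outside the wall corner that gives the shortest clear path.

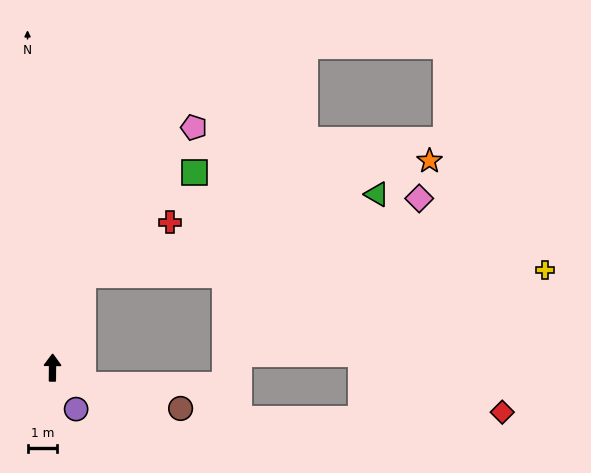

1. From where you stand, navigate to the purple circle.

turn right 150°, forward 1.6 m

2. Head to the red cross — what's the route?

blocked — turn right 18°, forward 3.3 m, then turn right 40°, forward 3.4 m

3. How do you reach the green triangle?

blocked — turn right 18°, forward 3.3 m, then turn right 56°, forward 10.2 m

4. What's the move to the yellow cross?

blocked — turn right 18°, forward 3.3 m, then turn right 71°, forward 15.5 m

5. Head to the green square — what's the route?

blocked — turn right 18°, forward 3.3 m, then turn right 29°, forward 5.1 m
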